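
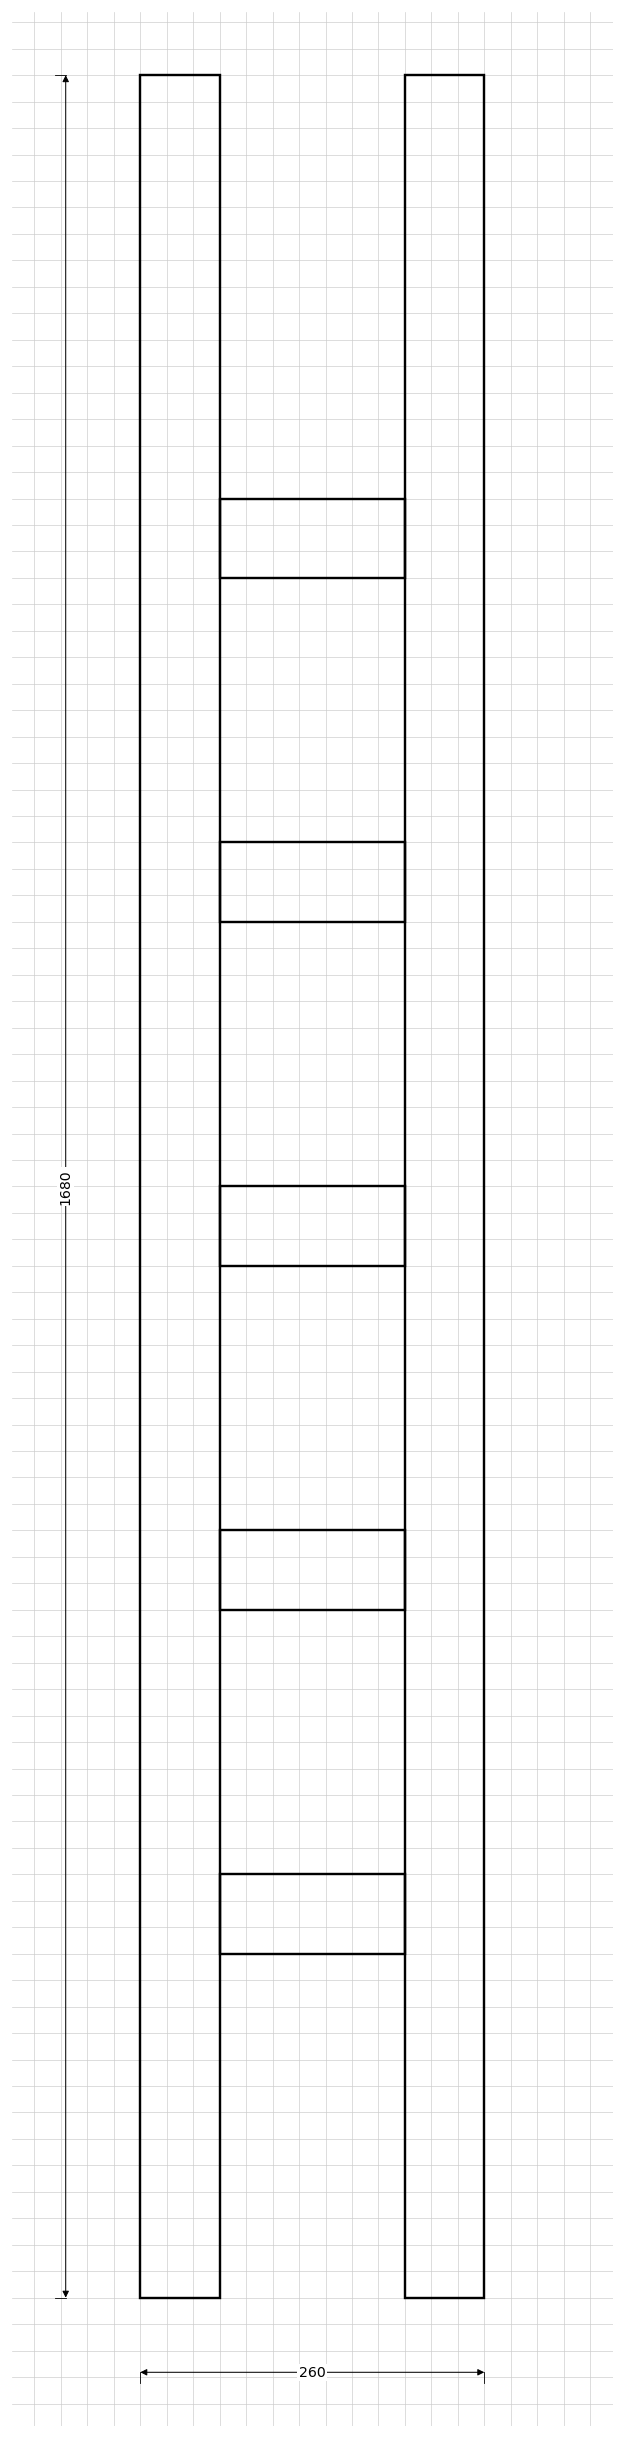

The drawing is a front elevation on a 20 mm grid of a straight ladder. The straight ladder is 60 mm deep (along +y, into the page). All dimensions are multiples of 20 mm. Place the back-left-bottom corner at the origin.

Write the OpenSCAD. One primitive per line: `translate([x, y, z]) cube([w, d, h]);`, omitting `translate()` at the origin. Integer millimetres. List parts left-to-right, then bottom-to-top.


cube([60, 60, 1680]);
translate([60, 0, 260]) cube([140, 60, 60]);
translate([60, 0, 520]) cube([140, 60, 60]);
translate([60, 0, 780]) cube([140, 60, 60]);
translate([60, 0, 1040]) cube([140, 60, 60]);
translate([60, 0, 1300]) cube([140, 60, 60]);
translate([200, 0, 0]) cube([60, 60, 1680]);


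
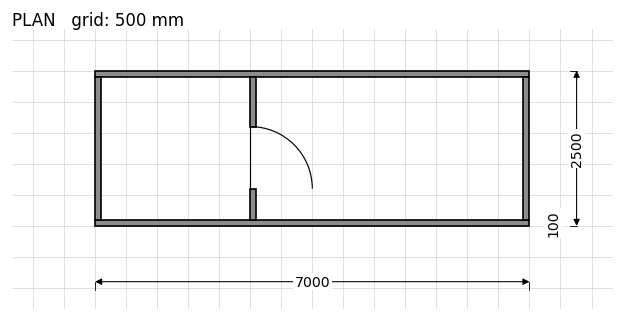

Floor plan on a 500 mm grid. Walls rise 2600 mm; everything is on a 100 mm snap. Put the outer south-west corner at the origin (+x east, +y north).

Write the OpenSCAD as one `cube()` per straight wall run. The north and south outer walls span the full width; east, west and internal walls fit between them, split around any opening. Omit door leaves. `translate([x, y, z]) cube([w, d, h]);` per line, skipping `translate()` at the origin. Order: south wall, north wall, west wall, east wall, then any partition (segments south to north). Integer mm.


cube([7000, 100, 2600]);
translate([0, 2400, 0]) cube([7000, 100, 2600]);
translate([0, 100, 0]) cube([100, 2300, 2600]);
translate([6900, 100, 0]) cube([100, 2300, 2600]);
translate([2500, 100, 0]) cube([100, 500, 2600]);
translate([2500, 1600, 0]) cube([100, 800, 2600]);


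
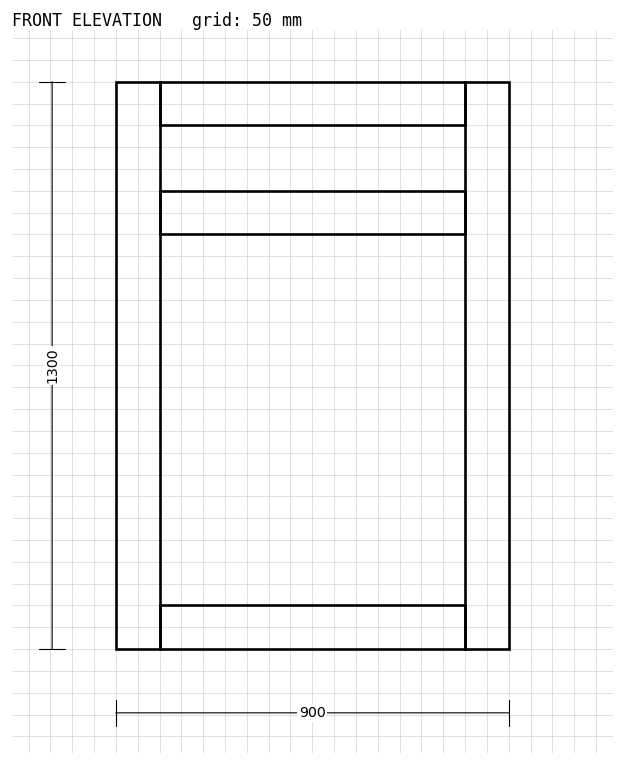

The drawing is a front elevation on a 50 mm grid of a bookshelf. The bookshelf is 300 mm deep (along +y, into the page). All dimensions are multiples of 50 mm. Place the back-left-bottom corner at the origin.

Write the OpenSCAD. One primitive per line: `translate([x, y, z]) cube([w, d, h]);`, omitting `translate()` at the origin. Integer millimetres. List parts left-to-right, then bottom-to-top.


cube([100, 300, 1300]);
translate([100, 0, 0]) cube([700, 300, 100]);
translate([100, 0, 950]) cube([700, 300, 100]);
translate([100, 0, 1200]) cube([700, 300, 100]);
translate([800, 0, 0]) cube([100, 300, 1300]);


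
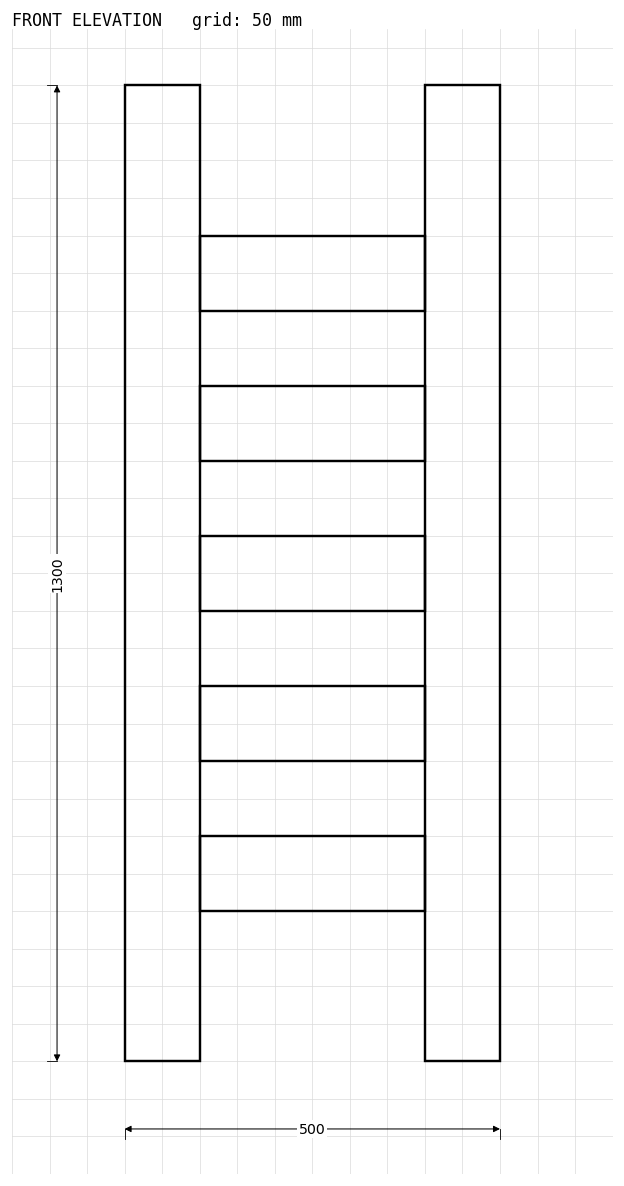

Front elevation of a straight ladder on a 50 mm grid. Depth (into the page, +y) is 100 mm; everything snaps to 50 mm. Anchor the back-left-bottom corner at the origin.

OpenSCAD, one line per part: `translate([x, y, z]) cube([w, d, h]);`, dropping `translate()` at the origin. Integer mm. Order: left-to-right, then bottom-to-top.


cube([100, 100, 1300]);
translate([100, 0, 200]) cube([300, 100, 100]);
translate([100, 0, 400]) cube([300, 100, 100]);
translate([100, 0, 600]) cube([300, 100, 100]);
translate([100, 0, 800]) cube([300, 100, 100]);
translate([100, 0, 1000]) cube([300, 100, 100]);
translate([400, 0, 0]) cube([100, 100, 1300]);


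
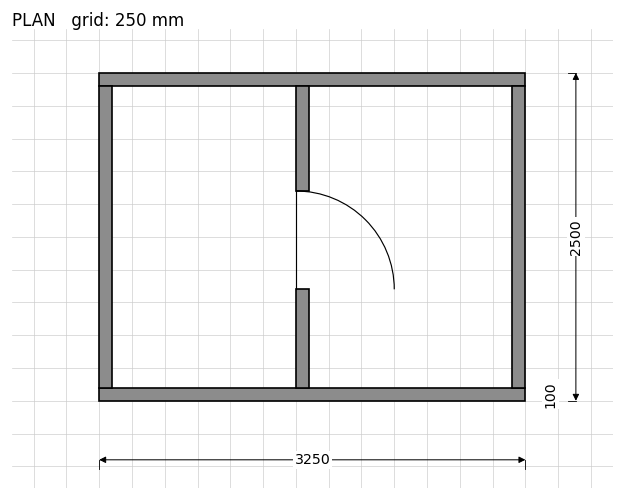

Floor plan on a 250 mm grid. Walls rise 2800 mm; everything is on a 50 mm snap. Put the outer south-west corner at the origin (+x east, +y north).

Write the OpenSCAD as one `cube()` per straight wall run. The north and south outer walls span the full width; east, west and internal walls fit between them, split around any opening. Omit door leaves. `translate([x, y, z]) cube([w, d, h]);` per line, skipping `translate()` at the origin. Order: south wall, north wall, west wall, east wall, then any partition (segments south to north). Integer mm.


cube([3250, 100, 2800]);
translate([0, 2400, 0]) cube([3250, 100, 2800]);
translate([0, 100, 0]) cube([100, 2300, 2800]);
translate([3150, 100, 0]) cube([100, 2300, 2800]);
translate([1500, 100, 0]) cube([100, 750, 2800]);
translate([1500, 1600, 0]) cube([100, 800, 2800]);


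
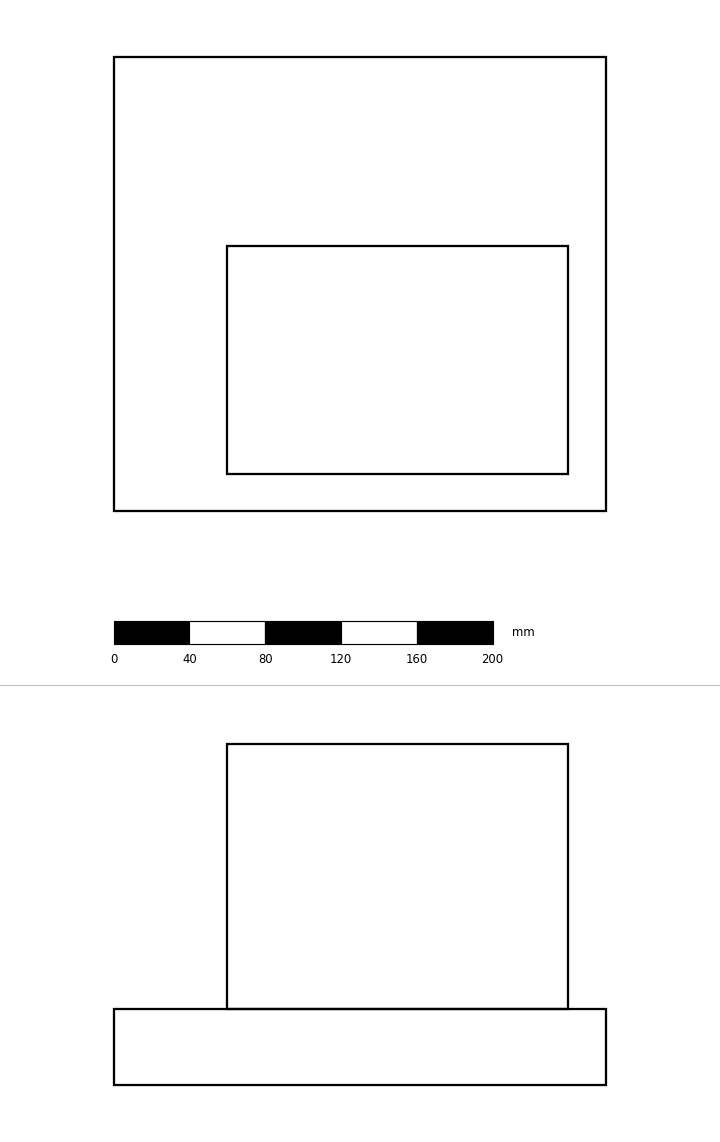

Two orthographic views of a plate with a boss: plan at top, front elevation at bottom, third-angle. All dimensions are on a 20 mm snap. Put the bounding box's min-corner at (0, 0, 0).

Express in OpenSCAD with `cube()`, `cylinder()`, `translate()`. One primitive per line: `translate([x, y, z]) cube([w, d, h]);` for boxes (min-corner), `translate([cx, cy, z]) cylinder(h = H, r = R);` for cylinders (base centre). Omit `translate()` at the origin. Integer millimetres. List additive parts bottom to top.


cube([260, 240, 40]);
translate([60, 20, 40]) cube([180, 120, 140]);


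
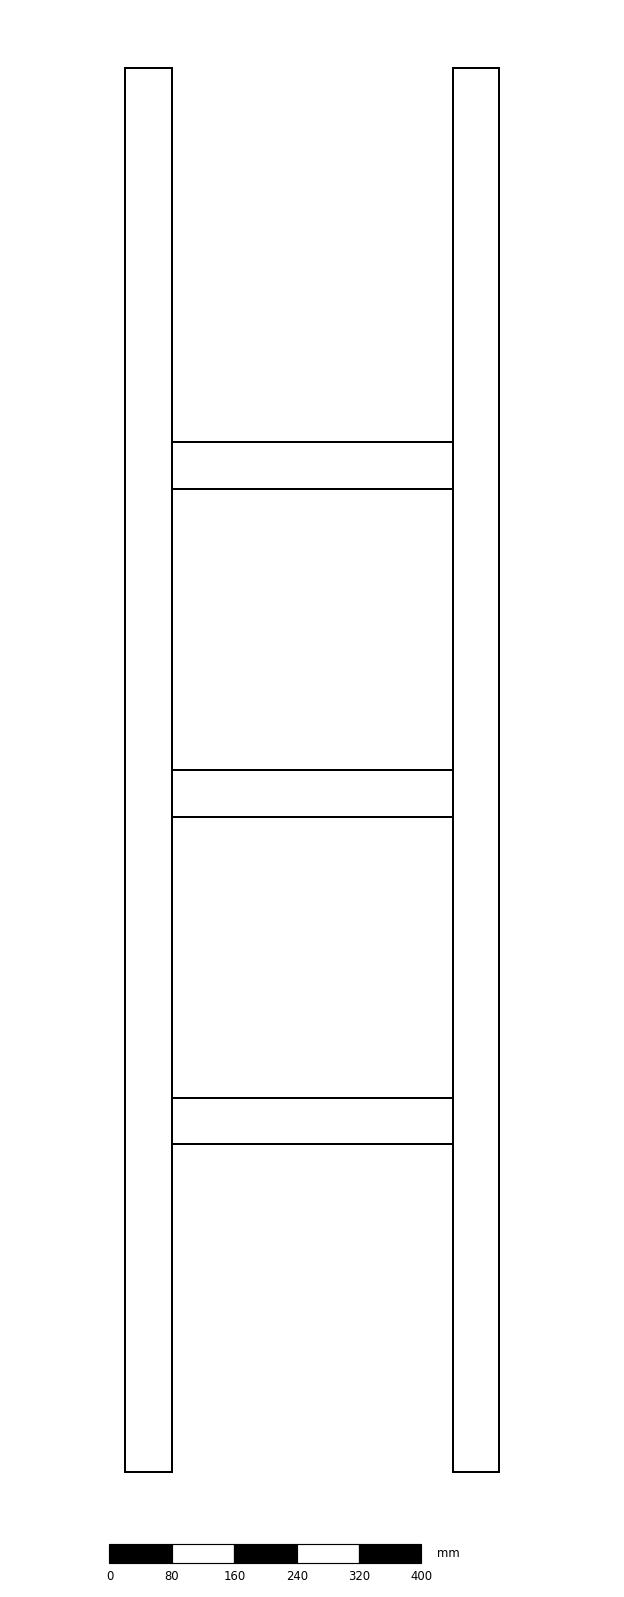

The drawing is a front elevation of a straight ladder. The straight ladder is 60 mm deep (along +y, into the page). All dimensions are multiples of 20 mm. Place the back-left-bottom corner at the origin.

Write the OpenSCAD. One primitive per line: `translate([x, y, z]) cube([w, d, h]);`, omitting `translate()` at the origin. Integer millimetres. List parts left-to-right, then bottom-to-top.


cube([60, 60, 1800]);
translate([60, 0, 420]) cube([360, 60, 60]);
translate([60, 0, 840]) cube([360, 60, 60]);
translate([60, 0, 1260]) cube([360, 60, 60]);
translate([420, 0, 0]) cube([60, 60, 1800]);


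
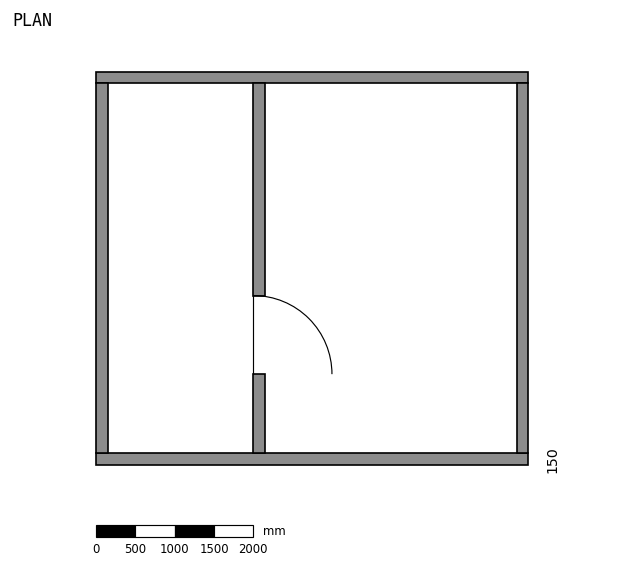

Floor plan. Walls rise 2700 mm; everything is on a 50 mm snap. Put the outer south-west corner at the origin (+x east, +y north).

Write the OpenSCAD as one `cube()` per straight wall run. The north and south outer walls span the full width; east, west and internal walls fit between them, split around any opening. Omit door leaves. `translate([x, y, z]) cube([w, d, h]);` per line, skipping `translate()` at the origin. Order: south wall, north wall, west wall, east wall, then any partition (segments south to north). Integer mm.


cube([5500, 150, 2700]);
translate([0, 4850, 0]) cube([5500, 150, 2700]);
translate([0, 150, 0]) cube([150, 4700, 2700]);
translate([5350, 150, 0]) cube([150, 4700, 2700]);
translate([2000, 150, 0]) cube([150, 1000, 2700]);
translate([2000, 2150, 0]) cube([150, 2700, 2700]);


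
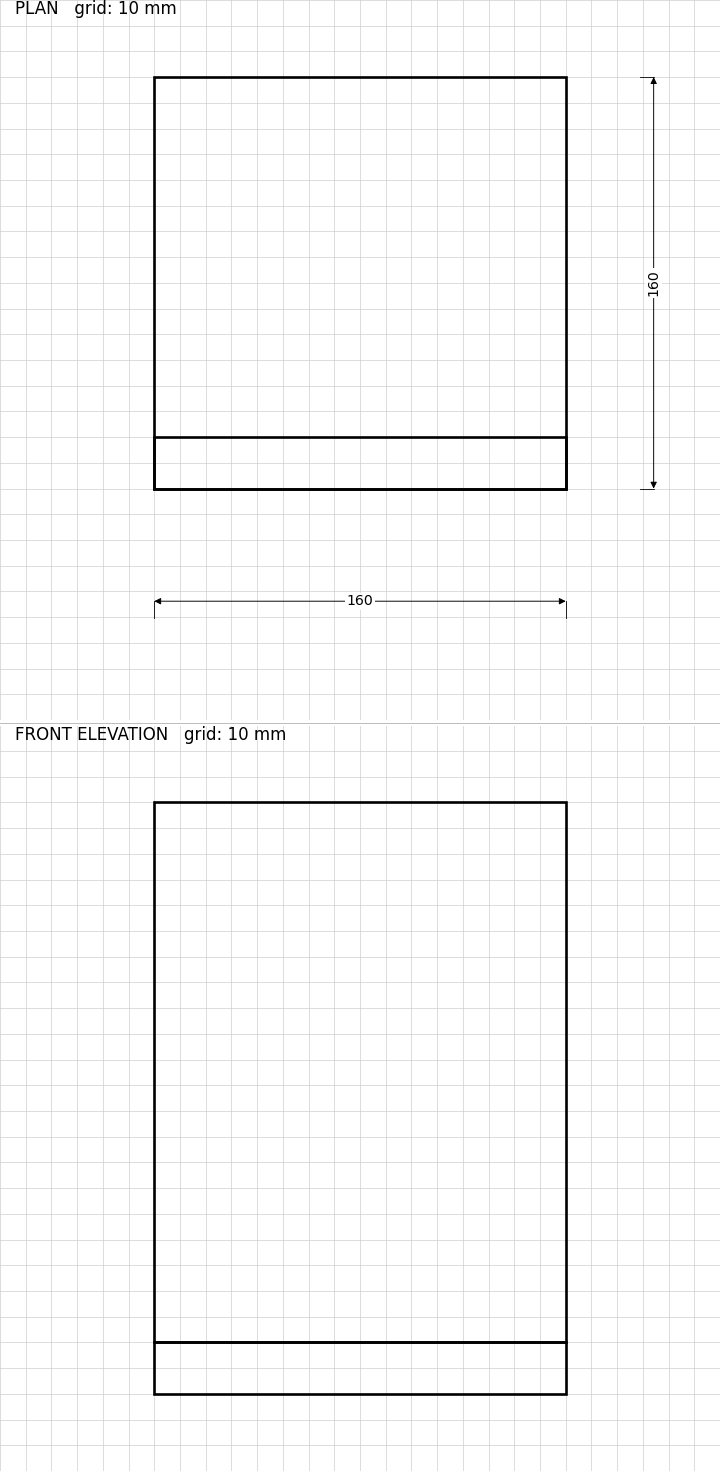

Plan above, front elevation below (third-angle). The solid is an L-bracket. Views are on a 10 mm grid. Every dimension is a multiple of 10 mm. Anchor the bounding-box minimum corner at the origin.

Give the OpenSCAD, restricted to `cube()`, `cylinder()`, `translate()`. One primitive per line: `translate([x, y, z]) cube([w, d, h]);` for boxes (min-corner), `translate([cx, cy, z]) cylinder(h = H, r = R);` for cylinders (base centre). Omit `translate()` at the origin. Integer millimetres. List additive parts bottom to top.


cube([160, 160, 20]);
translate([0, 0, 20]) cube([160, 20, 210]);


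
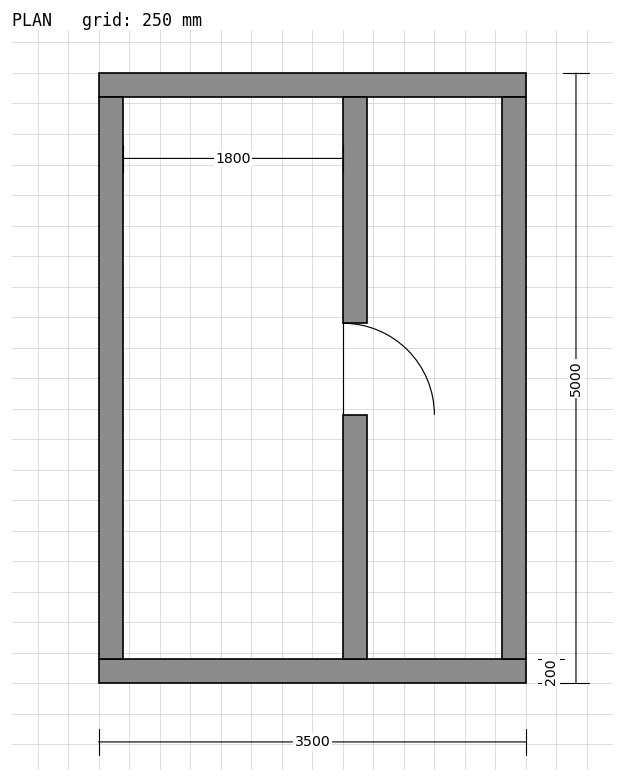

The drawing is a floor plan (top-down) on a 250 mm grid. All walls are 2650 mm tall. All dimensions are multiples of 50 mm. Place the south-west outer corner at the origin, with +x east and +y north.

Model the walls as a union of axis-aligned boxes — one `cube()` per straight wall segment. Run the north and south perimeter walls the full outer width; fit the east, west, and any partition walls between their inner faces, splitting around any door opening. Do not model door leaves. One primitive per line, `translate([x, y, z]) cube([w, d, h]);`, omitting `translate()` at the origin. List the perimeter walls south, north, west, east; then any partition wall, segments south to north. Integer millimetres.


cube([3500, 200, 2650]);
translate([0, 4800, 0]) cube([3500, 200, 2650]);
translate([0, 200, 0]) cube([200, 4600, 2650]);
translate([3300, 200, 0]) cube([200, 4600, 2650]);
translate([2000, 200, 0]) cube([200, 2000, 2650]);
translate([2000, 2950, 0]) cube([200, 1850, 2650]);


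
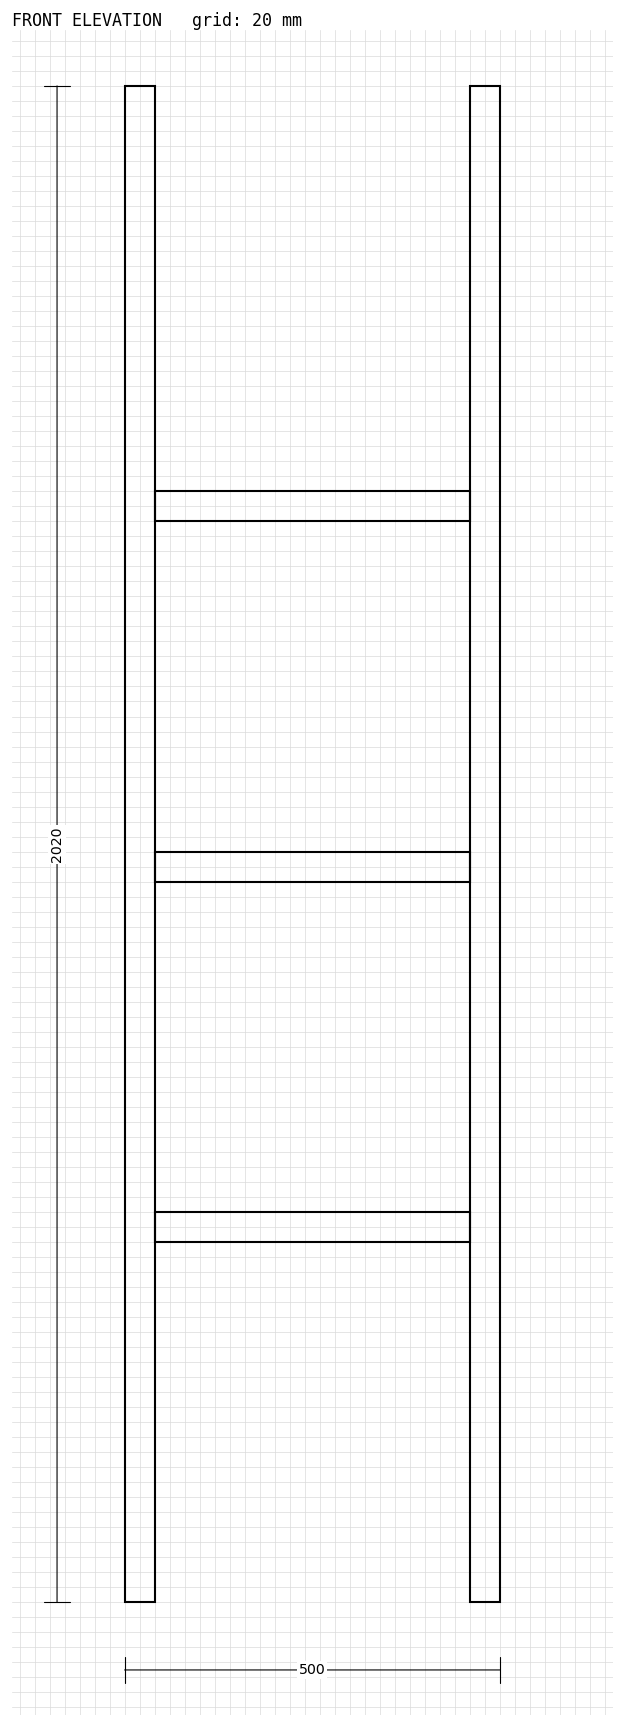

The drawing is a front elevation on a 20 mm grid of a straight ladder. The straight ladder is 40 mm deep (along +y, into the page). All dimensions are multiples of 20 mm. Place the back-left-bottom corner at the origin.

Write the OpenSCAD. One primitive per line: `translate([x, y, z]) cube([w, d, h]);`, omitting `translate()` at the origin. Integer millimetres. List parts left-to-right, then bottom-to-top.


cube([40, 40, 2020]);
translate([40, 0, 480]) cube([420, 40, 40]);
translate([40, 0, 960]) cube([420, 40, 40]);
translate([40, 0, 1440]) cube([420, 40, 40]);
translate([460, 0, 0]) cube([40, 40, 2020]);


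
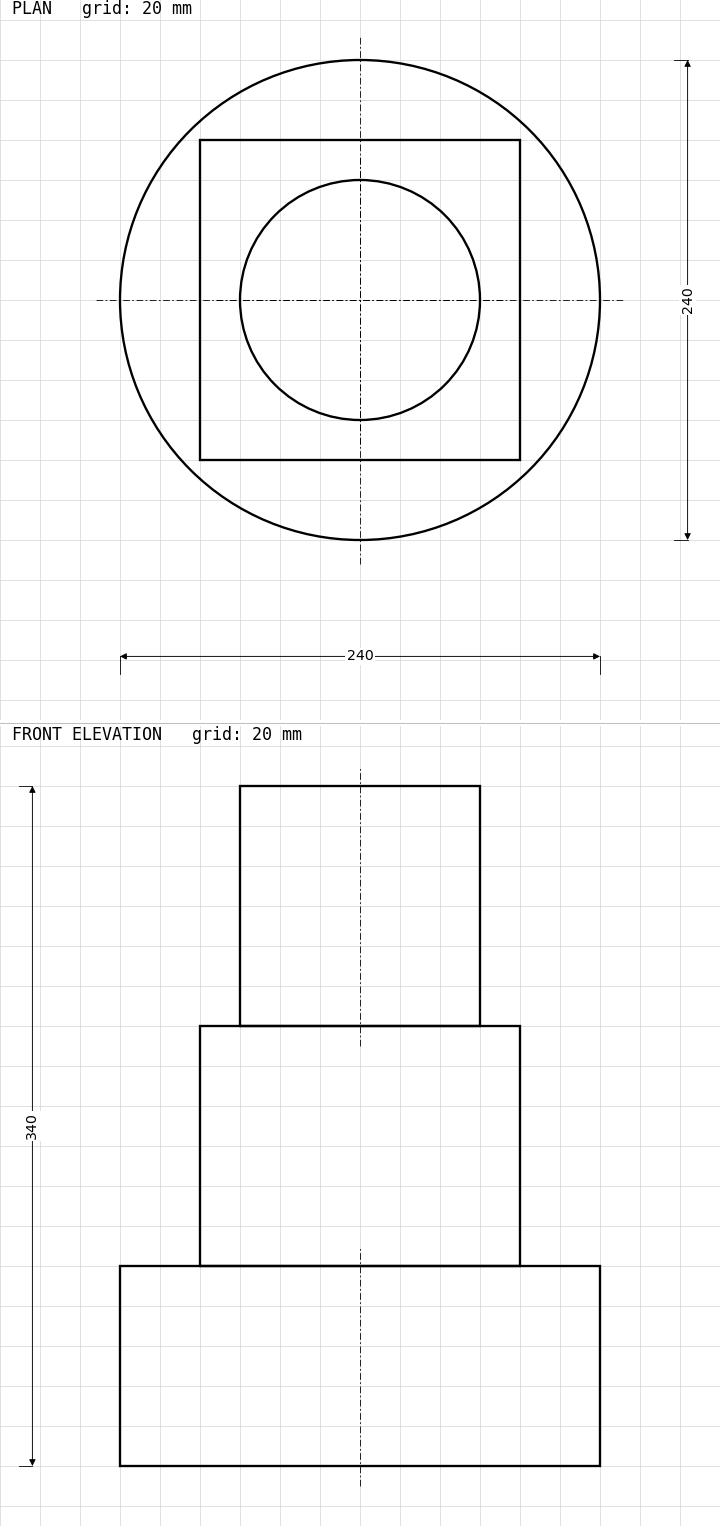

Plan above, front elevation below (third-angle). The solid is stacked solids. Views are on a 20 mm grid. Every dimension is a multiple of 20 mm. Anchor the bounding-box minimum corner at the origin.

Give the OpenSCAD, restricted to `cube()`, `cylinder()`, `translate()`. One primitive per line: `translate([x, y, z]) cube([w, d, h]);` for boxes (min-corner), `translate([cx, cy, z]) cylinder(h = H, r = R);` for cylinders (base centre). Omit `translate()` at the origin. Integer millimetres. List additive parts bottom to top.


translate([120, 120, 0]) cylinder(h = 100, r = 120);
translate([40, 40, 100]) cube([160, 160, 120]);
translate([120, 120, 220]) cylinder(h = 120, r = 60);


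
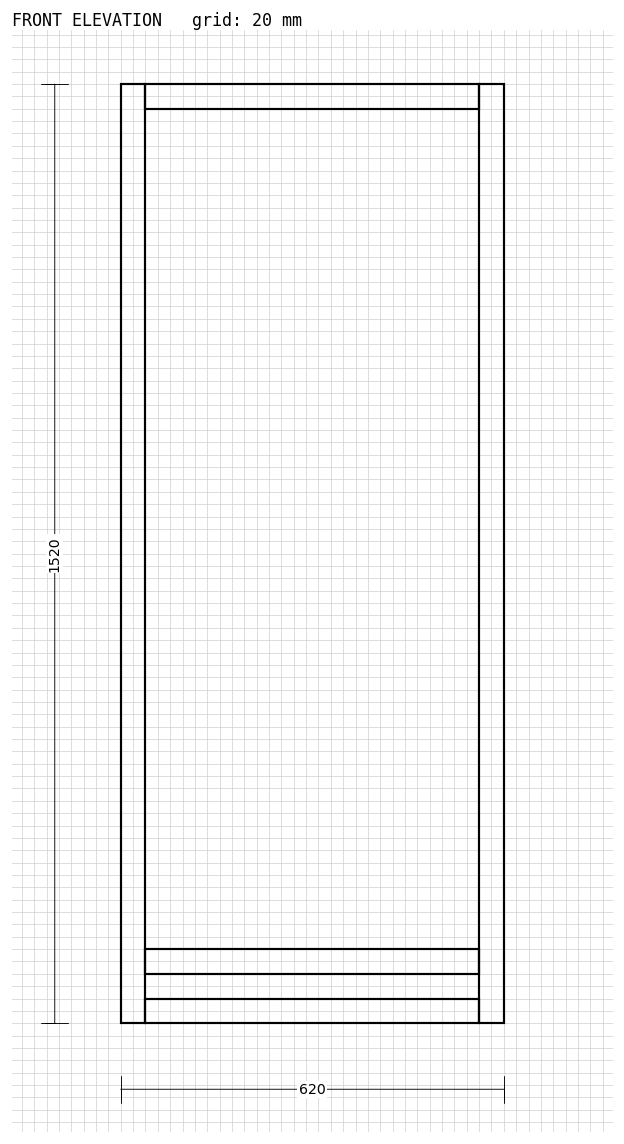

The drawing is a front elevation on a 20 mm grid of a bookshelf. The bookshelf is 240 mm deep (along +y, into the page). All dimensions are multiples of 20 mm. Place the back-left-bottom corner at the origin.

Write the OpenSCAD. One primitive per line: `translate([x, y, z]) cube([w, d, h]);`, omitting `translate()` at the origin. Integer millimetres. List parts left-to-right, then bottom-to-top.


cube([40, 240, 1520]);
translate([40, 0, 0]) cube([540, 240, 40]);
translate([40, 0, 80]) cube([540, 240, 40]);
translate([40, 0, 1480]) cube([540, 240, 40]);
translate([580, 0, 0]) cube([40, 240, 1520]);


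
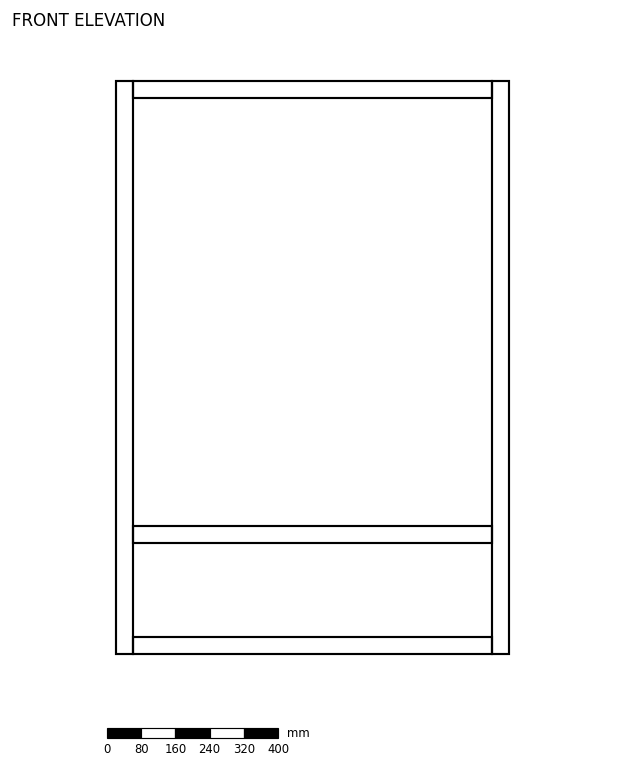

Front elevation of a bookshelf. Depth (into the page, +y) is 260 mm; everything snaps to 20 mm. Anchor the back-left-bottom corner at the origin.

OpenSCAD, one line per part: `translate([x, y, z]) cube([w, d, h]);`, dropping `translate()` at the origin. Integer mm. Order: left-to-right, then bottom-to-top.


cube([40, 260, 1340]);
translate([40, 0, 0]) cube([840, 260, 40]);
translate([40, 0, 260]) cube([840, 260, 40]);
translate([40, 0, 1300]) cube([840, 260, 40]);
translate([880, 0, 0]) cube([40, 260, 1340]);


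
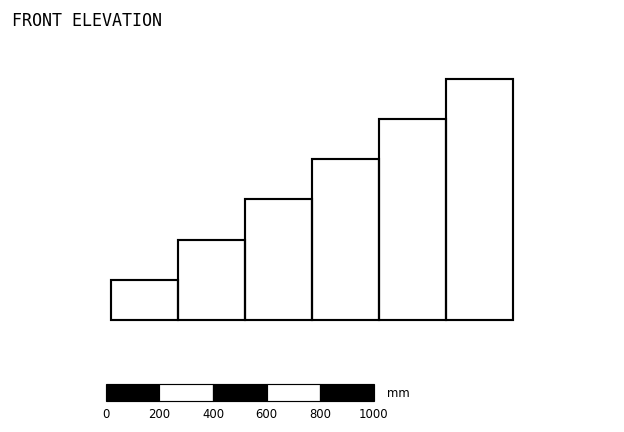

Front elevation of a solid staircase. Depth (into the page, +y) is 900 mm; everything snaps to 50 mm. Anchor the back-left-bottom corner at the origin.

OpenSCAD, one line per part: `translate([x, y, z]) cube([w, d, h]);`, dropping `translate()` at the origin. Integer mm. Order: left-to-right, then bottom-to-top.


cube([250, 900, 150]);
translate([250, 0, 0]) cube([250, 900, 300]);
translate([500, 0, 0]) cube([250, 900, 450]);
translate([750, 0, 0]) cube([250, 900, 600]);
translate([1000, 0, 0]) cube([250, 900, 750]);
translate([1250, 0, 0]) cube([250, 900, 900]);


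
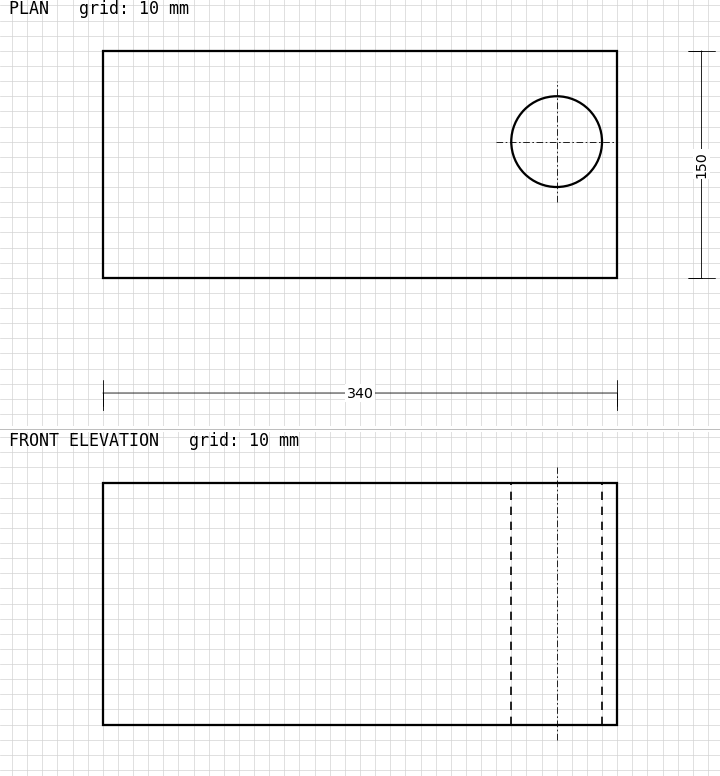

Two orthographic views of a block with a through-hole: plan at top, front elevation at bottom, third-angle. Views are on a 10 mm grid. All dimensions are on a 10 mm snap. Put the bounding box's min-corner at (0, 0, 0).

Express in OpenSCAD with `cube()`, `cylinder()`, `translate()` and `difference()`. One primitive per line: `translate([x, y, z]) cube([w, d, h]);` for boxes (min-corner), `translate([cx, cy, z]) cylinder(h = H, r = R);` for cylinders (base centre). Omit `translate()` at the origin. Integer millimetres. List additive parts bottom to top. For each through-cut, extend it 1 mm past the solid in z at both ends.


difference() {
  cube([340, 150, 160]);
  translate([300, 90, -1]) cylinder(h = 162, r = 30);
}


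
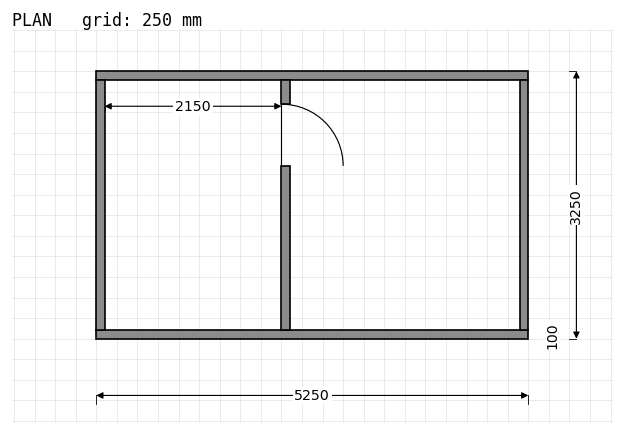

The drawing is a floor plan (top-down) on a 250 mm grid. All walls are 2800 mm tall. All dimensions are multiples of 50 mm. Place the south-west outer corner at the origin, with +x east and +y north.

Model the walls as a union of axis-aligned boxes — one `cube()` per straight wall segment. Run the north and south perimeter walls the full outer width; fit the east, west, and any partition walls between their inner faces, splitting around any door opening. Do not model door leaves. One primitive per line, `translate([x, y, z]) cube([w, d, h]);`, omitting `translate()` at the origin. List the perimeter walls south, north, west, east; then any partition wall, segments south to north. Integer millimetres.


cube([5250, 100, 2800]);
translate([0, 3150, 0]) cube([5250, 100, 2800]);
translate([0, 100, 0]) cube([100, 3050, 2800]);
translate([5150, 100, 0]) cube([100, 3050, 2800]);
translate([2250, 100, 0]) cube([100, 2000, 2800]);
translate([2250, 2850, 0]) cube([100, 300, 2800]);


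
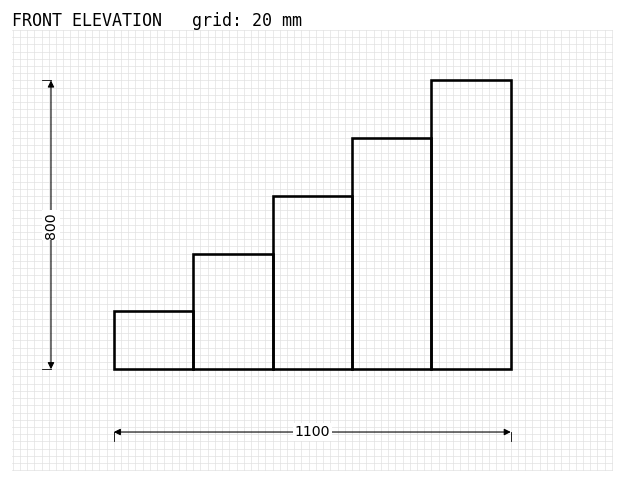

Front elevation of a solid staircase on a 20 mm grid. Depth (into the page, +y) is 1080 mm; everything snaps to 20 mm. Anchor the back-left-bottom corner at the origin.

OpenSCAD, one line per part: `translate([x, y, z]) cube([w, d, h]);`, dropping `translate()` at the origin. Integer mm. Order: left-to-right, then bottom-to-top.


cube([220, 1080, 160]);
translate([220, 0, 0]) cube([220, 1080, 320]);
translate([440, 0, 0]) cube([220, 1080, 480]);
translate([660, 0, 0]) cube([220, 1080, 640]);
translate([880, 0, 0]) cube([220, 1080, 800]);


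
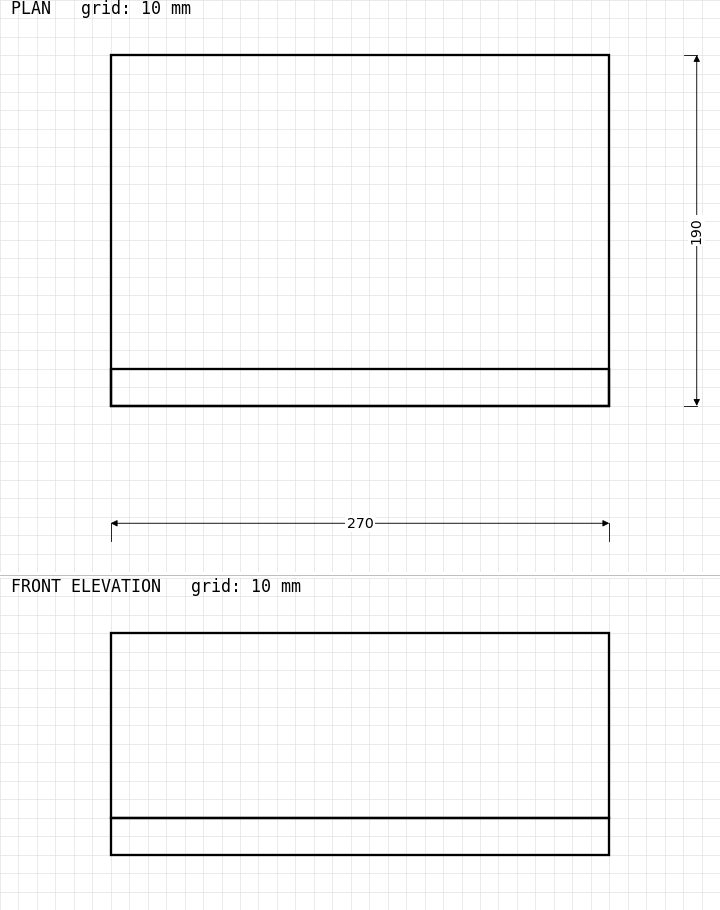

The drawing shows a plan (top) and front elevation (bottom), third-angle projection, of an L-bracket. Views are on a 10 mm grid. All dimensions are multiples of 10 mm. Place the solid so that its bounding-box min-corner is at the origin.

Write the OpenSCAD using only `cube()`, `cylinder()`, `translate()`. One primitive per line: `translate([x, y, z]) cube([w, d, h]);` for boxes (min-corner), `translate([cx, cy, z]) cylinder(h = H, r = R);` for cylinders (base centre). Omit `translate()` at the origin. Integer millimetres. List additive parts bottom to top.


cube([270, 190, 20]);
translate([0, 0, 20]) cube([270, 20, 100]);


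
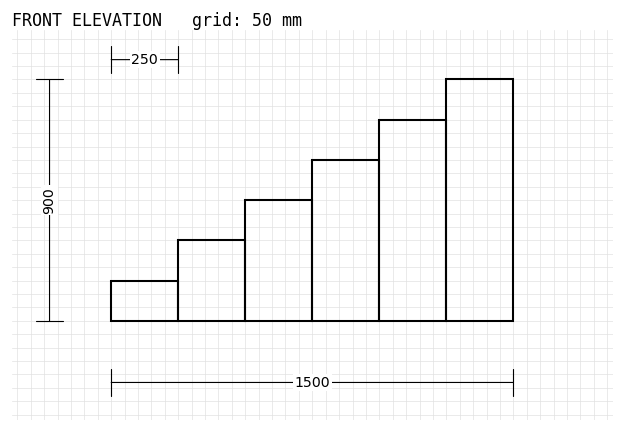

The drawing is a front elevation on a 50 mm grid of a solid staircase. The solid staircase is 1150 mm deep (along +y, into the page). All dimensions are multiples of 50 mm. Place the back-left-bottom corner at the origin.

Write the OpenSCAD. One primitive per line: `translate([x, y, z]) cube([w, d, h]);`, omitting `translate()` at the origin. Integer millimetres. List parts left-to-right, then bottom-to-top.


cube([250, 1150, 150]);
translate([250, 0, 0]) cube([250, 1150, 300]);
translate([500, 0, 0]) cube([250, 1150, 450]);
translate([750, 0, 0]) cube([250, 1150, 600]);
translate([1000, 0, 0]) cube([250, 1150, 750]);
translate([1250, 0, 0]) cube([250, 1150, 900]);


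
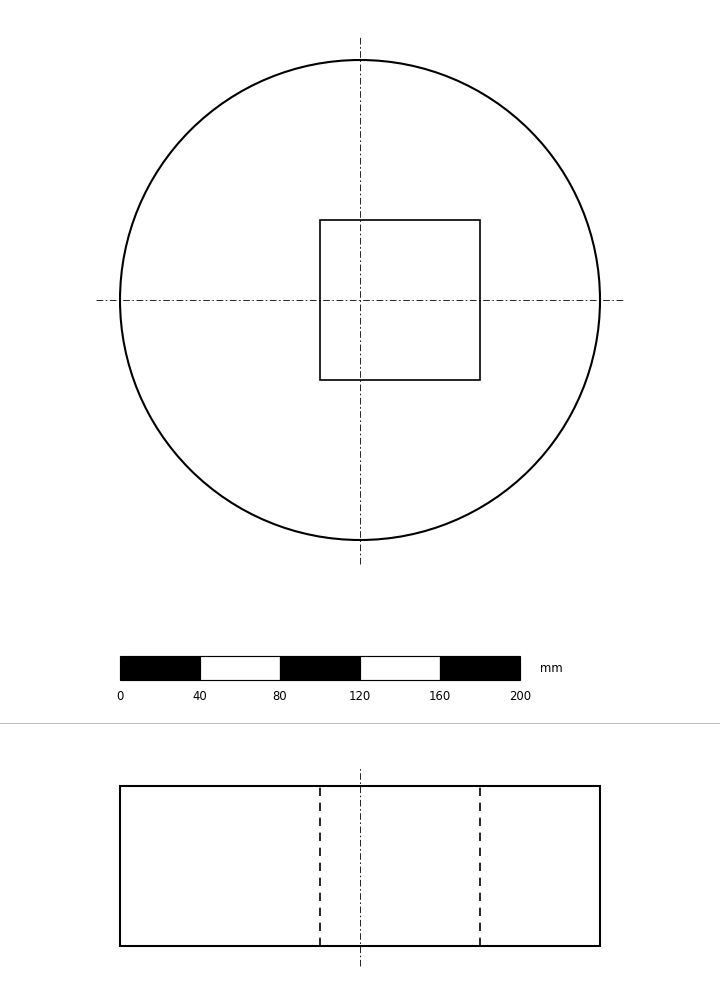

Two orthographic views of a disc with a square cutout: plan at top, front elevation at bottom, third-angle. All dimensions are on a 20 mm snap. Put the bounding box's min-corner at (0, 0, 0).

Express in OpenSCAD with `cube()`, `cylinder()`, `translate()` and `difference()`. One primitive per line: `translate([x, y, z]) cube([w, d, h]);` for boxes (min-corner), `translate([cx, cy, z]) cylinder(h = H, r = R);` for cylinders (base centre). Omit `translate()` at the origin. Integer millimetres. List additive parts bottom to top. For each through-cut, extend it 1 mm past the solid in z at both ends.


difference() {
  translate([120, 120, 0]) cylinder(h = 80, r = 120);
  translate([100, 80, -1]) cube([80, 80, 82]);
}


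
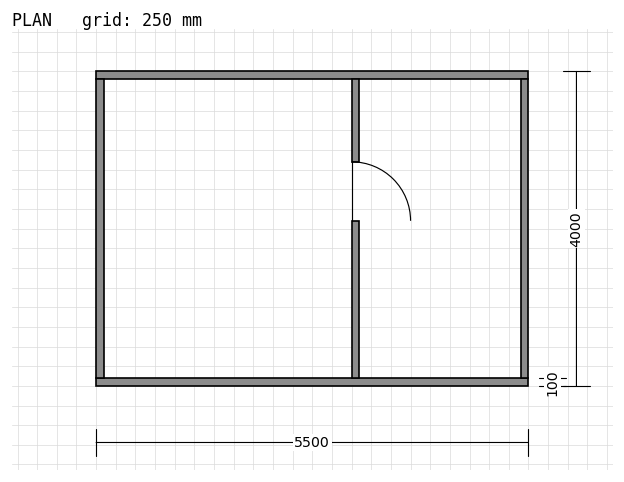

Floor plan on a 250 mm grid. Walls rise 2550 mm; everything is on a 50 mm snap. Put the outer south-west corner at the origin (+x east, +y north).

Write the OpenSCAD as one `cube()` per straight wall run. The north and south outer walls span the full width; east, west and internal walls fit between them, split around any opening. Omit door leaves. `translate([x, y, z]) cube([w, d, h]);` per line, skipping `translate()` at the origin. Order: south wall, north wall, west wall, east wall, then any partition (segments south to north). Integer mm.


cube([5500, 100, 2550]);
translate([0, 3900, 0]) cube([5500, 100, 2550]);
translate([0, 100, 0]) cube([100, 3800, 2550]);
translate([5400, 100, 0]) cube([100, 3800, 2550]);
translate([3250, 100, 0]) cube([100, 2000, 2550]);
translate([3250, 2850, 0]) cube([100, 1050, 2550]);


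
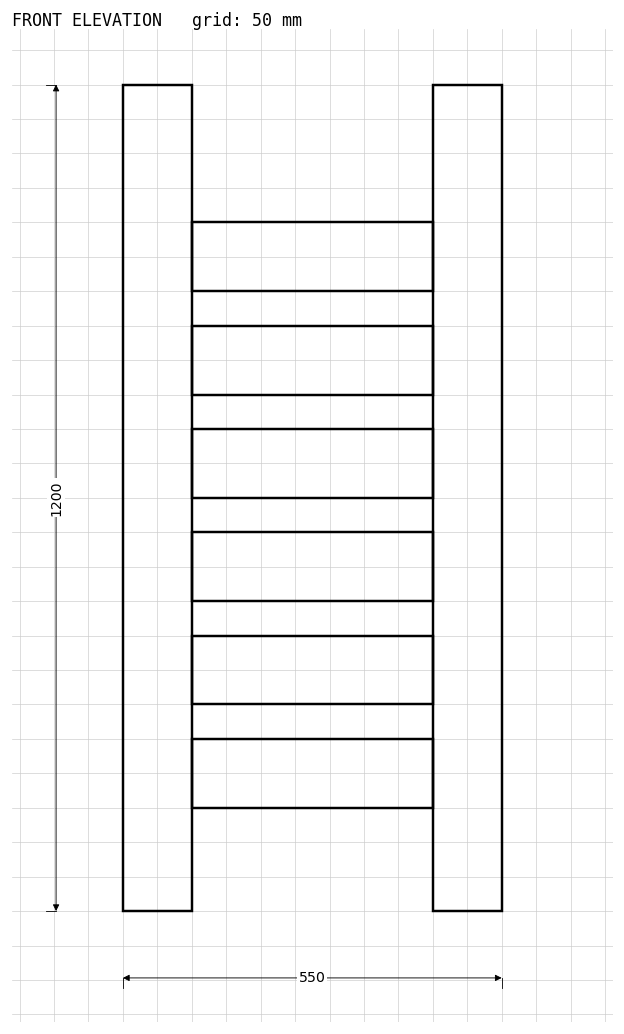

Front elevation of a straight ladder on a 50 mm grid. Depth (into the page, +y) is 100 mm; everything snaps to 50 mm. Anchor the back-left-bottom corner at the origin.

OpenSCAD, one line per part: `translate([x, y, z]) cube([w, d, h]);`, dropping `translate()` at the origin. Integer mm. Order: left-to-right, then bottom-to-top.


cube([100, 100, 1200]);
translate([100, 0, 150]) cube([350, 100, 100]);
translate([100, 0, 300]) cube([350, 100, 100]);
translate([100, 0, 450]) cube([350, 100, 100]);
translate([100, 0, 600]) cube([350, 100, 100]);
translate([100, 0, 750]) cube([350, 100, 100]);
translate([100, 0, 900]) cube([350, 100, 100]);
translate([450, 0, 0]) cube([100, 100, 1200]);


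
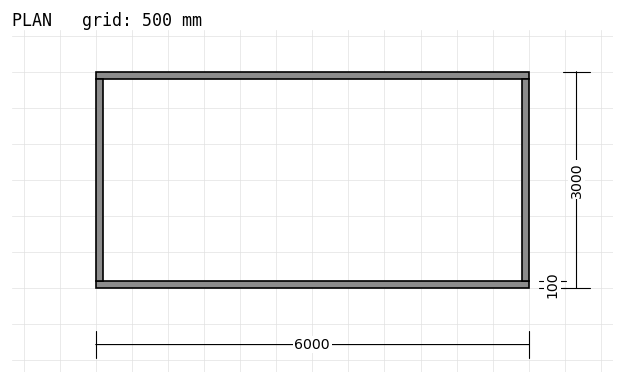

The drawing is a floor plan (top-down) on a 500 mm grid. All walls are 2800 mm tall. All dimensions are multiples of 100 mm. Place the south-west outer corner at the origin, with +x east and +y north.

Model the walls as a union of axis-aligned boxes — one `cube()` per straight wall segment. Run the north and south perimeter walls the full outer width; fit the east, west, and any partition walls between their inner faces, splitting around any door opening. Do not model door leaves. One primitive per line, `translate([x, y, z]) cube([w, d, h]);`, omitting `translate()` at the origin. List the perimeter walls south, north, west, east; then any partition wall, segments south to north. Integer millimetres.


cube([6000, 100, 2800]);
translate([0, 2900, 0]) cube([6000, 100, 2800]);
translate([0, 100, 0]) cube([100, 2800, 2800]);
translate([5900, 100, 0]) cube([100, 2800, 2800]);


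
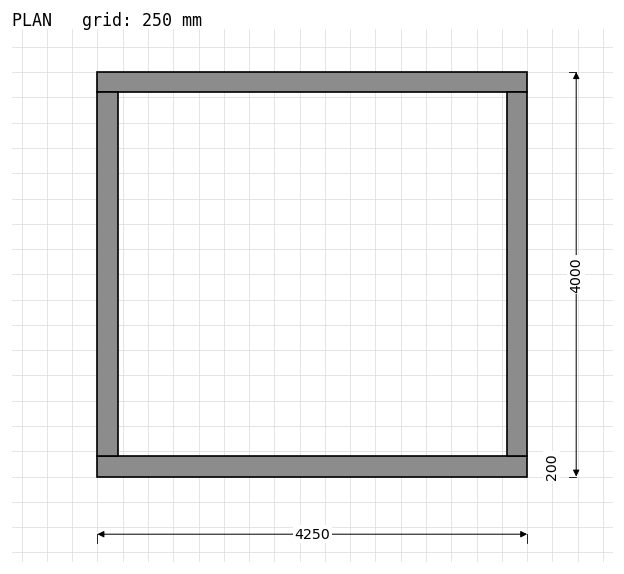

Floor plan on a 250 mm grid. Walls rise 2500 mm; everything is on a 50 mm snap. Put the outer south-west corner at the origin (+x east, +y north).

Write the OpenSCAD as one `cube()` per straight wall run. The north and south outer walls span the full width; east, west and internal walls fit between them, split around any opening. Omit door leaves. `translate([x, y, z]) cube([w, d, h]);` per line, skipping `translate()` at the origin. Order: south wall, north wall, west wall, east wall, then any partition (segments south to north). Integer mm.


cube([4250, 200, 2500]);
translate([0, 3800, 0]) cube([4250, 200, 2500]);
translate([0, 200, 0]) cube([200, 3600, 2500]);
translate([4050, 200, 0]) cube([200, 3600, 2500]);


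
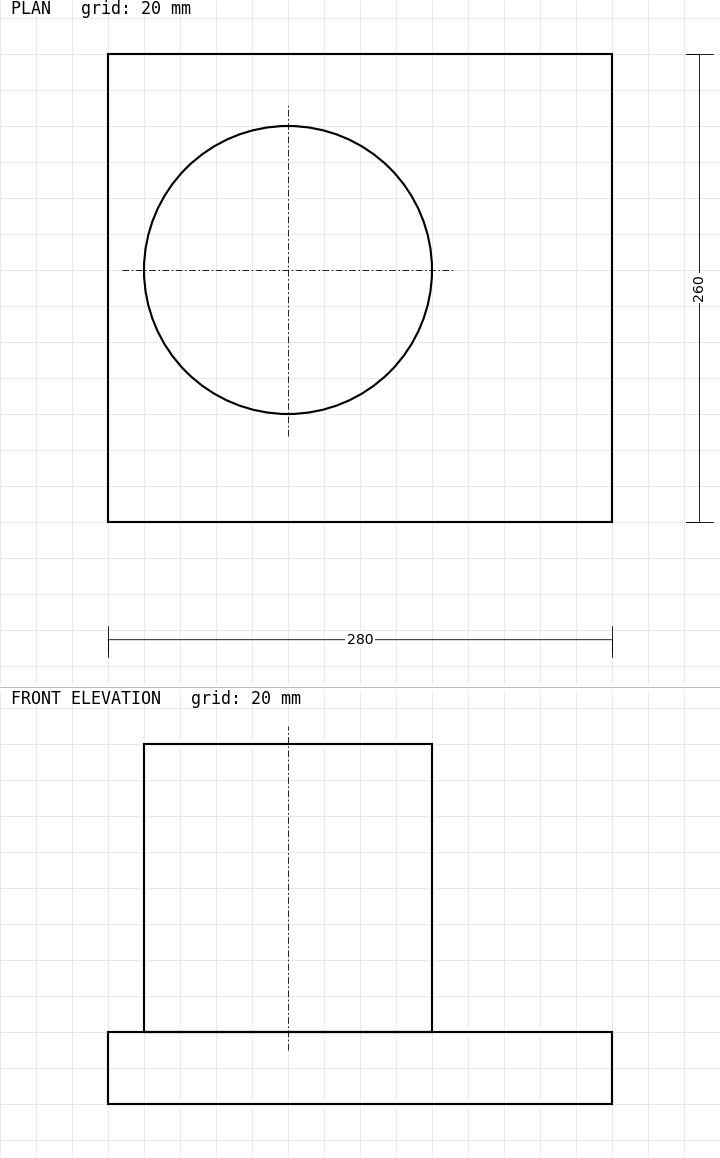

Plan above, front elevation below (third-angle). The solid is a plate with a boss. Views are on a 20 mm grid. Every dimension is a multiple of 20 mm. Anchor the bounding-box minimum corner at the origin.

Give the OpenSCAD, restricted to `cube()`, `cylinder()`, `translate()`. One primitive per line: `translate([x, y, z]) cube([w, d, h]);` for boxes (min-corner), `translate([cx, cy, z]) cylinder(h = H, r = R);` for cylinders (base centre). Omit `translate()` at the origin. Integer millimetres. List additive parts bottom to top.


cube([280, 260, 40]);
translate([100, 140, 40]) cylinder(h = 160, r = 80);


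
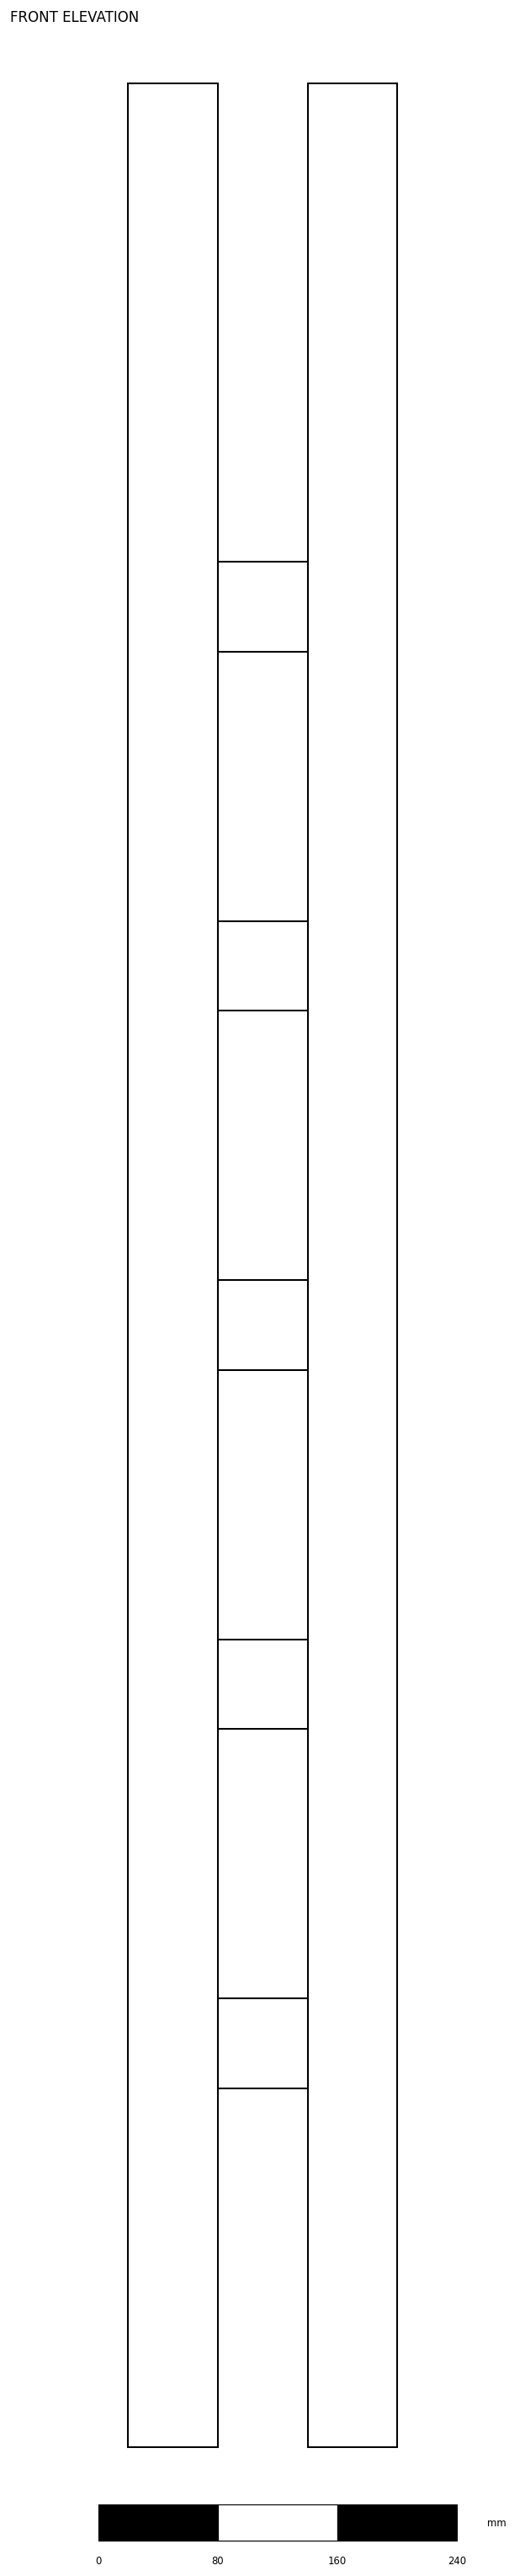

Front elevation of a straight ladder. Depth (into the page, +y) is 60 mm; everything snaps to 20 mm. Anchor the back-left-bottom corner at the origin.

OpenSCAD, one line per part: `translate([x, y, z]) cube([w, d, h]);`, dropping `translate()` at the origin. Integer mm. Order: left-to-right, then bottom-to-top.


cube([60, 60, 1580]);
translate([60, 0, 240]) cube([60, 60, 60]);
translate([60, 0, 480]) cube([60, 60, 60]);
translate([60, 0, 720]) cube([60, 60, 60]);
translate([60, 0, 960]) cube([60, 60, 60]);
translate([60, 0, 1200]) cube([60, 60, 60]);
translate([120, 0, 0]) cube([60, 60, 1580]);


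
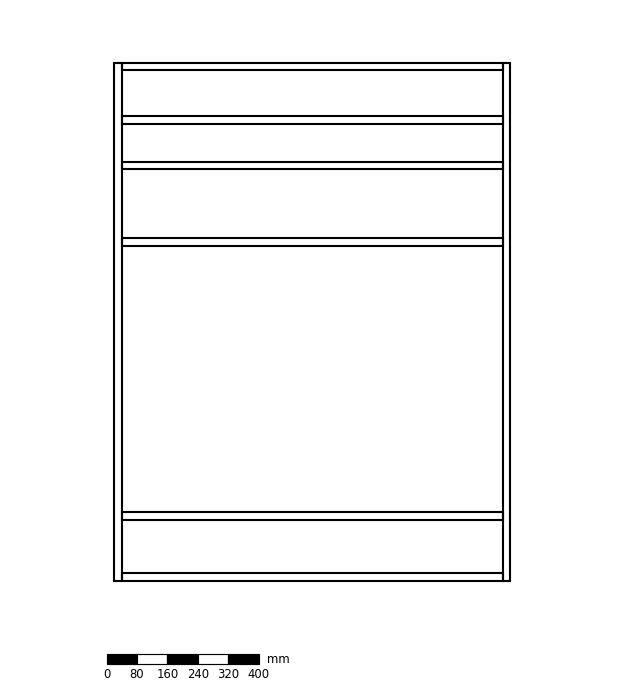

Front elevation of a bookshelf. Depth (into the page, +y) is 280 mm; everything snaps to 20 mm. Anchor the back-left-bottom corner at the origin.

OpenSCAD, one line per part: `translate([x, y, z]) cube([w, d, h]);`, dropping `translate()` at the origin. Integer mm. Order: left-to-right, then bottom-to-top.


cube([20, 280, 1360]);
translate([20, 0, 0]) cube([1000, 280, 20]);
translate([20, 0, 160]) cube([1000, 280, 20]);
translate([20, 0, 880]) cube([1000, 280, 20]);
translate([20, 0, 1080]) cube([1000, 280, 20]);
translate([20, 0, 1200]) cube([1000, 280, 20]);
translate([20, 0, 1340]) cube([1000, 280, 20]);
translate([1020, 0, 0]) cube([20, 280, 1360]);


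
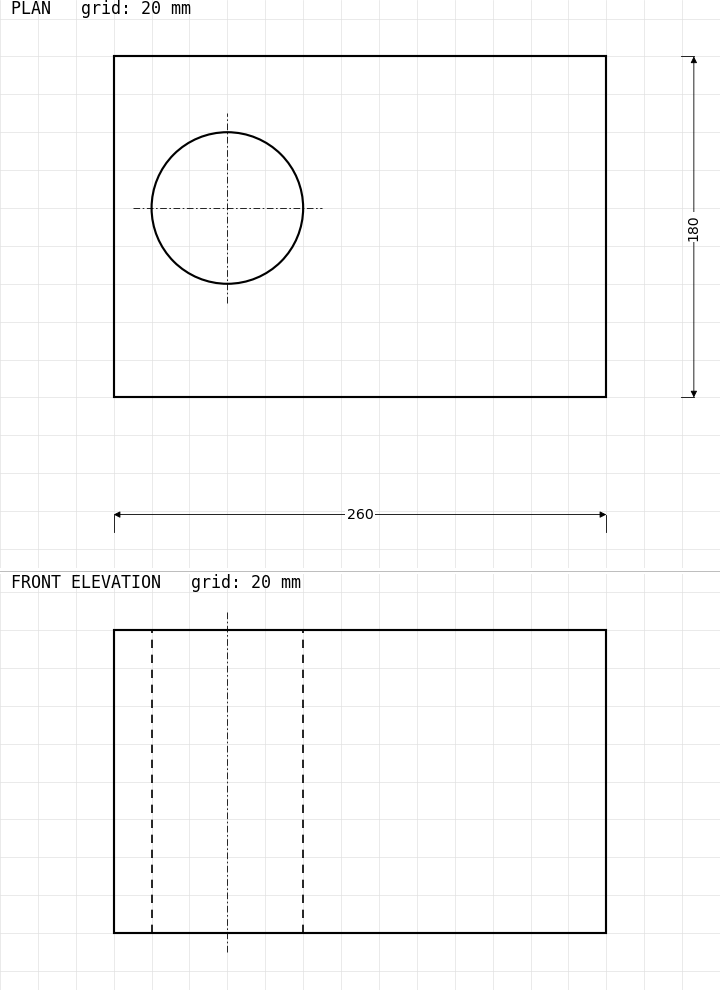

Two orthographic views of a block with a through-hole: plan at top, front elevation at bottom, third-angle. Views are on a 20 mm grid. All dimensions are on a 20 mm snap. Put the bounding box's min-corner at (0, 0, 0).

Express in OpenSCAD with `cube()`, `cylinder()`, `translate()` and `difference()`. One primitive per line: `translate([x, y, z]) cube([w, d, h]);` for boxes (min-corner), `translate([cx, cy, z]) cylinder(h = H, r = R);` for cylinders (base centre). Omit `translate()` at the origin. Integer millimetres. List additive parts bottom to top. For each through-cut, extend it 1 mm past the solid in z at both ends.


difference() {
  cube([260, 180, 160]);
  translate([60, 100, -1]) cylinder(h = 162, r = 40);
}


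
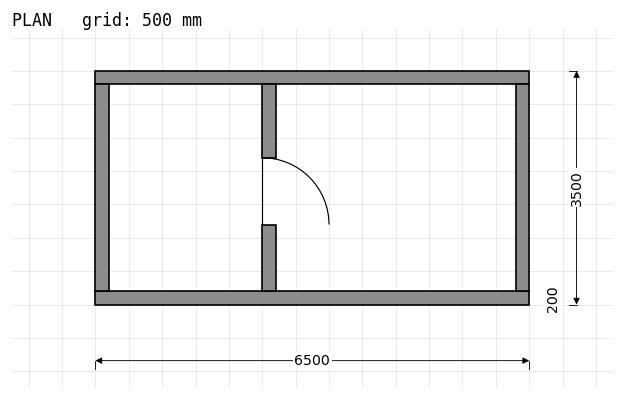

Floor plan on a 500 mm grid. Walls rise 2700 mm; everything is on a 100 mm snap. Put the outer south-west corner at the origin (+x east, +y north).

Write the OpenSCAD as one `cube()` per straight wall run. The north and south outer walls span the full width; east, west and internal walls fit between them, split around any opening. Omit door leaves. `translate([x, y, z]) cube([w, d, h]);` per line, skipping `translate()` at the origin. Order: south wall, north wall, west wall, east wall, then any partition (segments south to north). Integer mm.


cube([6500, 200, 2700]);
translate([0, 3300, 0]) cube([6500, 200, 2700]);
translate([0, 200, 0]) cube([200, 3100, 2700]);
translate([6300, 200, 0]) cube([200, 3100, 2700]);
translate([2500, 200, 0]) cube([200, 1000, 2700]);
translate([2500, 2200, 0]) cube([200, 1100, 2700]);


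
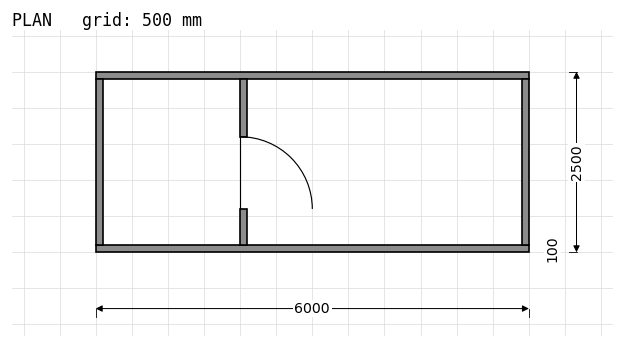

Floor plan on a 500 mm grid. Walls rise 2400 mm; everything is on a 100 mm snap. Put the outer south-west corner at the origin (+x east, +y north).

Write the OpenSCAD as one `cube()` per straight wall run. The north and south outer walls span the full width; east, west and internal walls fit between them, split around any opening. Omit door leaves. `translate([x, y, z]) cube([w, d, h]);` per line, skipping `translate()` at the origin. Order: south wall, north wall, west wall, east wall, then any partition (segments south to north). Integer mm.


cube([6000, 100, 2400]);
translate([0, 2400, 0]) cube([6000, 100, 2400]);
translate([0, 100, 0]) cube([100, 2300, 2400]);
translate([5900, 100, 0]) cube([100, 2300, 2400]);
translate([2000, 100, 0]) cube([100, 500, 2400]);
translate([2000, 1600, 0]) cube([100, 800, 2400]);


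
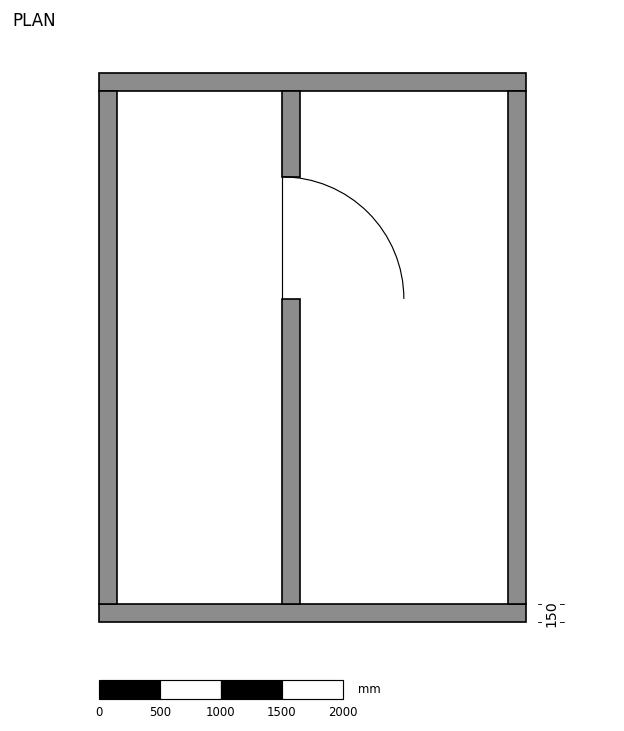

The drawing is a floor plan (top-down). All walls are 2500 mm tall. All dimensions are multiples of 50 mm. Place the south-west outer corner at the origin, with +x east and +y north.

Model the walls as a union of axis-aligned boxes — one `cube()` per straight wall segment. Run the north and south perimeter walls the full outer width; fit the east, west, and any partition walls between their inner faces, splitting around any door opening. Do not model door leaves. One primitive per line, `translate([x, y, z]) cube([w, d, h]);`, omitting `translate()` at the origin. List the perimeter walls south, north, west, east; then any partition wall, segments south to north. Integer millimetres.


cube([3500, 150, 2500]);
translate([0, 4350, 0]) cube([3500, 150, 2500]);
translate([0, 150, 0]) cube([150, 4200, 2500]);
translate([3350, 150, 0]) cube([150, 4200, 2500]);
translate([1500, 150, 0]) cube([150, 2500, 2500]);
translate([1500, 3650, 0]) cube([150, 700, 2500]);


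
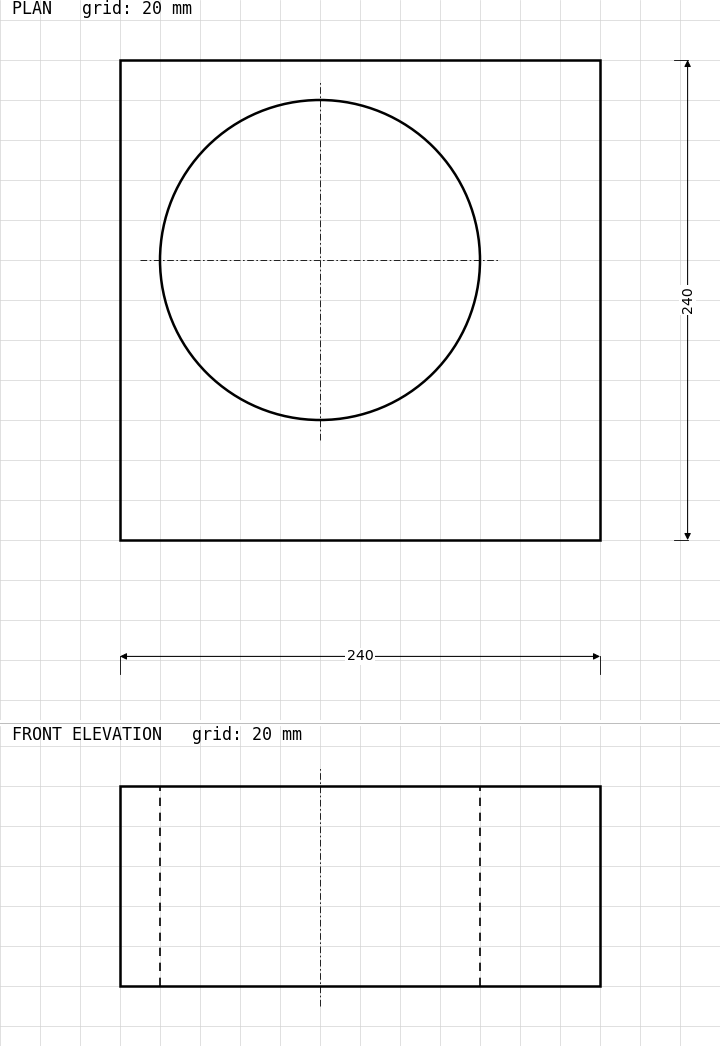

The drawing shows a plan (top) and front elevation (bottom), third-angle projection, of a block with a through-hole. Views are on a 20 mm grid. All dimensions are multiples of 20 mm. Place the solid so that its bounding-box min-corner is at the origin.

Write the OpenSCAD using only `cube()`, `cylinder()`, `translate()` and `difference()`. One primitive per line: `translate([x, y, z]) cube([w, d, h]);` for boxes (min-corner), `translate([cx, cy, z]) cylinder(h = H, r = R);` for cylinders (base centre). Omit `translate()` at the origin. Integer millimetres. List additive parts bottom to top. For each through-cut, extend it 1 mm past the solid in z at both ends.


difference() {
  cube([240, 240, 100]);
  translate([100, 140, -1]) cylinder(h = 102, r = 80);
}


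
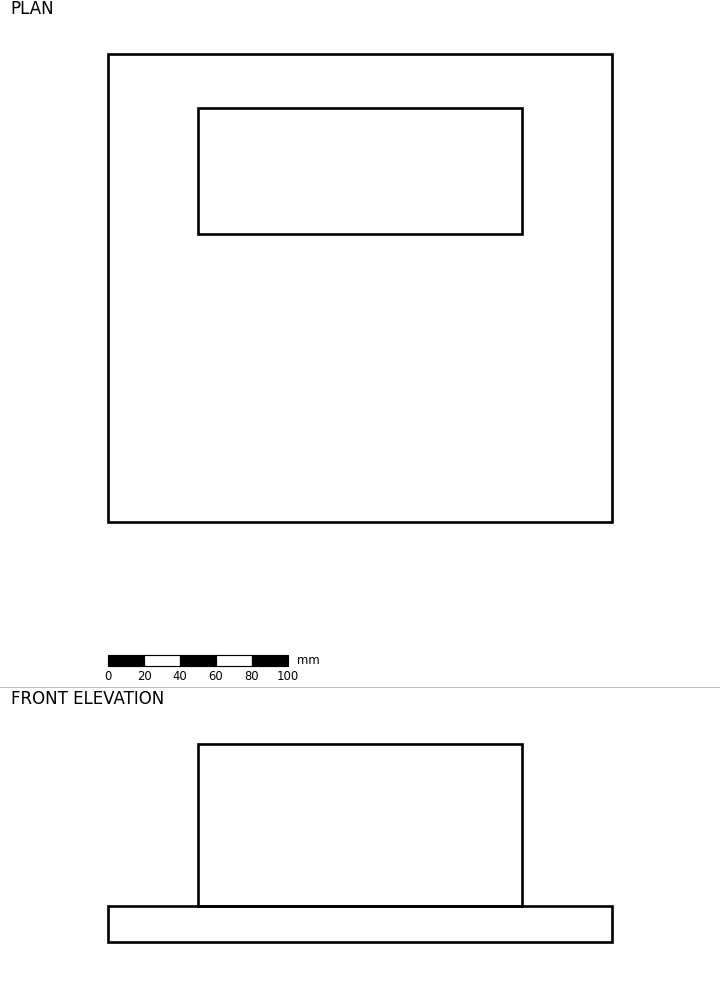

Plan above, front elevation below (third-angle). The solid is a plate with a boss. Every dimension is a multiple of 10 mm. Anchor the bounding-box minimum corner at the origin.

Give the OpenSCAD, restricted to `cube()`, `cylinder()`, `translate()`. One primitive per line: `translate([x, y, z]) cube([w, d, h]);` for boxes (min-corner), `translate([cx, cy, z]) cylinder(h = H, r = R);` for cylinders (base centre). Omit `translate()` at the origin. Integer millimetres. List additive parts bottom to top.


cube([280, 260, 20]);
translate([50, 160, 20]) cube([180, 70, 90]);


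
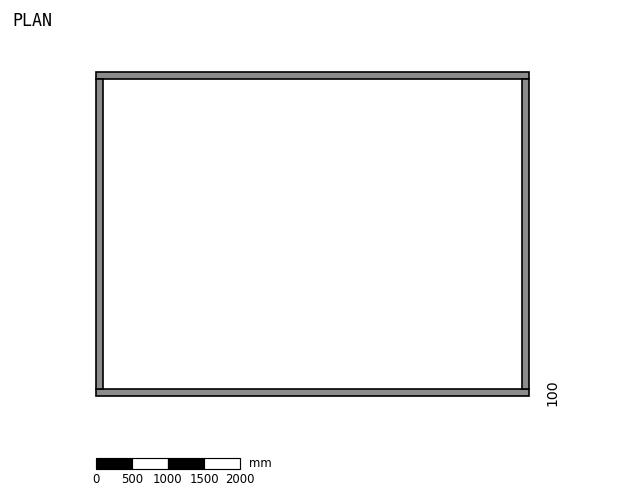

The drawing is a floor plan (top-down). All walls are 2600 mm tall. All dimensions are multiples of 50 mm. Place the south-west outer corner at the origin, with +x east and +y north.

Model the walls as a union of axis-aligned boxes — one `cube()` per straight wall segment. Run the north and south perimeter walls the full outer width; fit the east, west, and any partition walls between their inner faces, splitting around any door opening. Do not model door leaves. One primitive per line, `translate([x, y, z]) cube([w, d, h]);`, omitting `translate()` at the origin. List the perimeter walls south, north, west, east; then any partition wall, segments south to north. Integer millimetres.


cube([6000, 100, 2600]);
translate([0, 4400, 0]) cube([6000, 100, 2600]);
translate([0, 100, 0]) cube([100, 4300, 2600]);
translate([5900, 100, 0]) cube([100, 4300, 2600]);


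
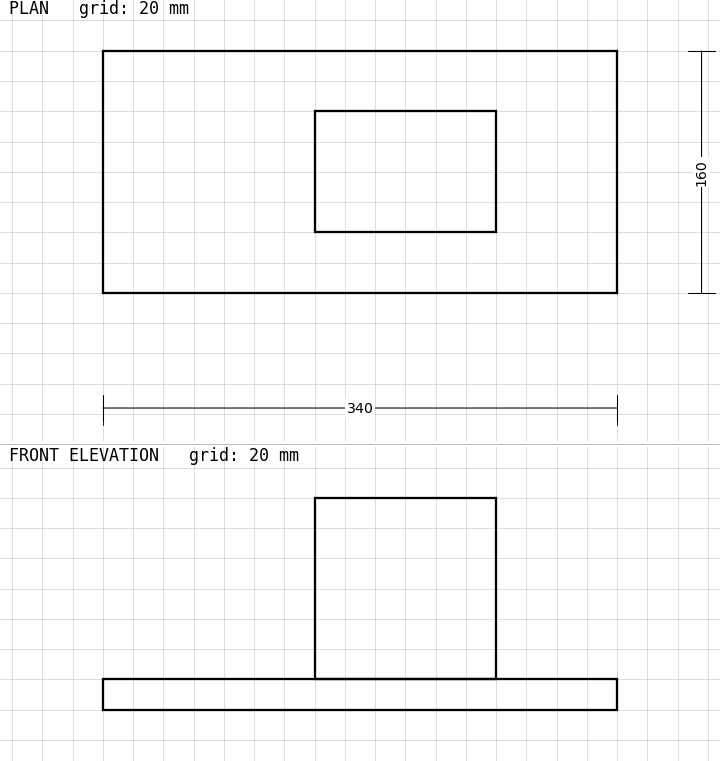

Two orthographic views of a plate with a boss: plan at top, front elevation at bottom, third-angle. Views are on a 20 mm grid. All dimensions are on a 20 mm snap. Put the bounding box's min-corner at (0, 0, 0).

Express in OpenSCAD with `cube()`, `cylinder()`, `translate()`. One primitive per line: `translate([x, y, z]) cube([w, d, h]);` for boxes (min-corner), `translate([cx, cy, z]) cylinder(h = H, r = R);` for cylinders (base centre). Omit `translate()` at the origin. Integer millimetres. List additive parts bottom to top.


cube([340, 160, 20]);
translate([140, 40, 20]) cube([120, 80, 120]);
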